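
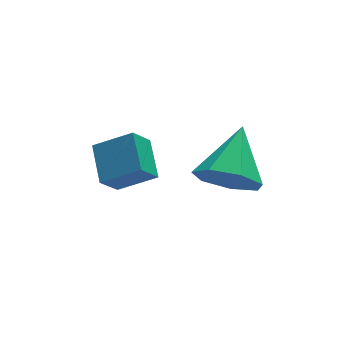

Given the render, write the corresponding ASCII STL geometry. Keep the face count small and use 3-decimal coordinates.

solid 
facet normal -0.478 -0.710 -0.517
outer loop
vertex -0.183 1.295 -3.397
vertex -0.892 1.879 -3.544
vertex -0.132 1.746 -4.064
endloop
endfacet
facet normal 0.997 -0.074 0.026
outer loop
vertex -0.183 1.295 -3.397
vertex -0.132 1.746 -4.064
vertex -0.068 3.101 -2.656
endloop
endfacet
facet normal -0.478 -0.710 -0.517
outer loop
vertex -0.132 1.746 -4.064
vertex -0.892 1.879 -3.544
vertex -0.653 2.298 -4.34
endloop
endfacet
facet normal 0.745 0.463 -0.480
outer loop
vertex -0.132 1.746 -4.064
vertex -0.653 2.298 -4.34
vertex -0.068 3.101 -2.656
endloop
endfacet
facet normal -0.478 -0.710 -0.517
outer loop
vertex -0.653 2.298 -4.34
vertex -0.892 1.879 -3.544
vertex -1.353 2.534 -4.017
endloop
endfacet
facet normal 0.089 0.887 -0.454
outer loop
vertex -0.653 2.298 -4.34
vertex -1.353 2.534 -4.017
vertex -0.068 3.101 -2.656
endloop
endfacet
facet normal -0.479 -0.710 -0.517
outer loop
vertex -1.353 2.534 -4.017
vertex -0.892 1.879 -3.544
vertex -1.706 2.278 -3.338
endloop
endfacet
facet normal -0.475 0.876 0.083
outer loop
vertex -1.353 2.534 -4.017
vertex -1.706 2.278 -3.338
vertex -0.068 3.101 -2.656
endloop
endfacet
facet normal -0.479 -0.710 -0.516
outer loop
vertex -1.706 2.278 -3.338
vertex -0.892 1.879 -3.544
vertex -1.445 1.721 -2.814
endloop
endfacet
facet normal -0.525 0.440 0.729
outer loop
vertex -1.706 2.278 -3.338
vertex -1.445 1.721 -2.814
vertex -0.068 3.101 -2.656
endloop
endfacet
facet normal -0.479 -0.710 -0.516
outer loop
vertex -1.445 1.721 -2.814
vertex -0.892 1.879 -3.544
vertex -0.768 1.284 -2.841
endloop
endfacet
facet normal -0.021 -0.093 0.995
outer loop
vertex -1.445 1.721 -2.814
vertex -0.768 1.284 -2.841
vertex -0.068 3.101 -2.656
endloop
endfacet
facet normal -0.478 -0.710 -0.517
outer loop
vertex -0.768 1.284 -2.841
vertex -0.892 1.879 -3.544
vertex -0.183 1.295 -3.397
endloop
endfacet
facet normal 0.655 -0.322 0.683
outer loop
vertex -0.768 1.284 -2.841
vertex -0.183 1.295 -3.397
vertex -0.068 3.101 -2.656
endloop
endfacet
facet normal -0.580 -0.296 0.759
outer loop
vertex -3.271 1.397 -2.005
vertex -3.151 2.447 -1.503
vertex -4.2 1.772 -2.569
endloop
endfacet
facet normal -0.102 -0.898 -0.429
outer loop
vertex -3.689 2.033 -3.237
vertex -3.271 1.397 -2.005
vertex -4.2 1.772 -2.569
endloop
endfacet
facet normal -0.581 -0.296 0.759
outer loop
vertex -4.2 1.772 -2.569
vertex -3.151 2.447 -1.503
vertex -4.08 2.822 -2.068
endloop
endfacet
facet normal -0.808 0.326 -0.491
outer loop
vertex -4.08 2.822 -2.068
vertex -3.689 2.033 -3.237
vertex -4.2 1.772 -2.569
endloop
endfacet
facet normal 0.808 -0.327 0.490
outer loop
vertex -3.271 1.397 -2.005
vertex -2.64 2.708 -2.171
vertex -3.151 2.447 -1.503
endloop
endfacet
facet normal -0.101 -0.898 -0.429
outer loop
vertex -2.76 1.658 -2.672
vertex -3.271 1.397 -2.005
vertex -3.689 2.033 -3.237
endloop
endfacet
facet normal 0.808 -0.327 0.491
outer loop
vertex -2.76 1.658 -2.672
vertex -2.64 2.708 -2.171
vertex -3.271 1.397 -2.005
endloop
endfacet
facet normal 0.102 0.898 0.429
outer loop
vertex -3.151 2.447 -1.503
vertex -2.64 2.708 -2.171
vertex -4.08 2.822 -2.068
endloop
endfacet
facet normal -0.808 0.327 -0.491
outer loop
vertex -3.569 3.083 -2.735
vertex -3.689 2.033 -3.237
vertex -4.08 2.822 -2.068
endloop
endfacet
facet normal 0.102 0.897 0.429
outer loop
vertex -4.08 2.822 -2.068
vertex -2.64 2.708 -2.171
vertex -3.569 3.083 -2.735
endloop
endfacet
facet normal 0.581 0.296 -0.758
outer loop
vertex -3.569 3.083 -2.735
vertex -2.76 1.658 -2.672
vertex -3.689 2.033 -3.237
endloop
endfacet
facet normal 0.580 0.296 -0.759
outer loop
vertex -2.64 2.708 -2.171
vertex -2.76 1.658 -2.672
vertex -3.569 3.083 -2.735
endloop
endfacet

endsolid


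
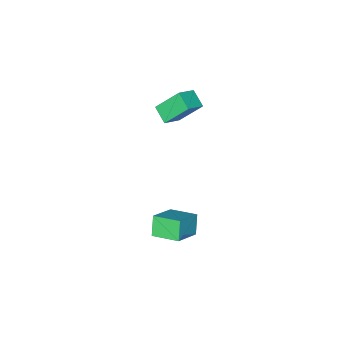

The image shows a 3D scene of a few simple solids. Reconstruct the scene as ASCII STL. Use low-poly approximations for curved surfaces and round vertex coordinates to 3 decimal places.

solid 
facet normal -0.437 0.496 0.750
outer loop
vertex -3.171 -1.977 4.577
vertex -2.975 -1.008 4.05
vertex -4.274 -2.069 3.996
endloop
endfacet
facet normal -0.175 -0.865 0.470
outer loop
vertex -3.445 -3.012 2.57
vertex -3.171 -1.977 4.577
vertex -4.274 -2.069 3.996
endloop
endfacet
facet normal -0.436 0.496 0.751
outer loop
vertex -4.274 -2.069 3.996
vertex -2.975 -1.008 4.05
vertex -4.078 -1.1 3.47
endloop
endfacet
facet normal -0.883 -0.074 -0.464
outer loop
vertex -4.078 -1.1 3.47
vertex -3.445 -3.012 2.57
vertex -4.274 -2.069 3.996
endloop
endfacet
facet normal 0.883 0.074 0.464
outer loop
vertex -3.171 -1.977 4.577
vertex -2.146 -1.951 2.624
vertex -2.975 -1.008 4.05
endloop
endfacet
facet normal -0.175 -0.865 0.470
outer loop
vertex -2.342 -2.92 3.15
vertex -3.171 -1.977 4.577
vertex -3.445 -3.012 2.57
endloop
endfacet
facet normal 0.883 0.073 0.464
outer loop
vertex -2.342 -2.92 3.15
vertex -2.146 -1.951 2.624
vertex -3.171 -1.977 4.577
endloop
endfacet
facet normal 0.175 0.865 -0.470
outer loop
vertex -2.975 -1.008 4.05
vertex -2.146 -1.951 2.624
vertex -4.078 -1.1 3.47
endloop
endfacet
facet normal -0.883 -0.074 -0.464
outer loop
vertex -3.249 -2.043 2.043
vertex -3.445 -3.012 2.57
vertex -4.078 -1.1 3.47
endloop
endfacet
facet normal 0.175 0.865 -0.470
outer loop
vertex -4.078 -1.1 3.47
vertex -2.146 -1.951 2.624
vertex -3.249 -2.043 2.043
endloop
endfacet
facet normal 0.436 -0.496 -0.751
outer loop
vertex -3.249 -2.043 2.043
vertex -2.342 -2.92 3.15
vertex -3.445 -3.012 2.57
endloop
endfacet
facet normal 0.437 -0.496 -0.751
outer loop
vertex -2.146 -1.951 2.624
vertex -2.342 -2.92 3.15
vertex -3.249 -2.043 2.043
endloop
endfacet
facet normal -0.403 -0.375 0.835
outer loop
vertex 0.378 0.05 -2.282
vertex -0.202 1.524 -1.899
vertex -1.141 -0.314 -3.178
endloop
endfacet
facet normal 0.356 -0.904 -0.236
outer loop
vertex -0.638 0.156 -4.221
vertex 0.378 0.05 -2.282
vertex -1.141 -0.314 -3.178
endloop
endfacet
facet normal -0.402 -0.376 0.835
outer loop
vertex -1.141 -0.314 -3.178
vertex -0.202 1.524 -1.899
vertex -1.721 1.16 -2.794
endloop
endfacet
facet normal -0.843 -0.202 -0.498
outer loop
vertex -1.721 1.16 -2.794
vertex -0.638 0.156 -4.221
vertex -1.141 -0.314 -3.178
endloop
endfacet
facet normal 0.843 0.202 0.498
outer loop
vertex 0.378 0.05 -2.282
vertex 0.301 1.994 -2.942
vertex -0.202 1.524 -1.899
endloop
endfacet
facet normal 0.356 -0.904 -0.236
outer loop
vertex 0.881 0.52 -3.326
vertex 0.378 0.05 -2.282
vertex -0.638 0.156 -4.221
endloop
endfacet
facet normal 0.844 0.202 0.497
outer loop
vertex 0.881 0.52 -3.326
vertex 0.301 1.994 -2.942
vertex 0.378 0.05 -2.282
endloop
endfacet
facet normal -0.356 0.904 0.236
outer loop
vertex -0.202 1.524 -1.899
vertex 0.301 1.994 -2.942
vertex -1.721 1.16 -2.794
endloop
endfacet
facet normal -0.843 -0.203 -0.498
outer loop
vertex -1.218 1.63 -3.838
vertex -0.638 0.156 -4.221
vertex -1.721 1.16 -2.794
endloop
endfacet
facet normal -0.356 0.904 0.236
outer loop
vertex -1.721 1.16 -2.794
vertex 0.301 1.994 -2.942
vertex -1.218 1.63 -3.838
endloop
endfacet
facet normal 0.402 0.375 -0.835
outer loop
vertex -1.218 1.63 -3.838
vertex 0.881 0.52 -3.326
vertex -0.638 0.156 -4.221
endloop
endfacet
facet normal 0.402 0.376 -0.835
outer loop
vertex 0.301 1.994 -2.942
vertex 0.881 0.52 -3.326
vertex -1.218 1.63 -3.838
endloop
endfacet

endsolid


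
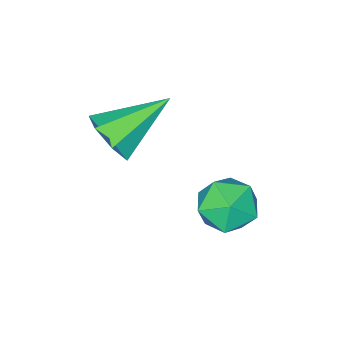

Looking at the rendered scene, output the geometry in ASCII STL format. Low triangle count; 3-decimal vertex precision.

solid 
facet normal -0.568 0.678 -0.467
outer loop
vertex 1.143 1.739 -3.047
vertex 0.483 1.558 -2.506
vertex 1.058 2.182 -2.3
endloop
endfacet
facet normal 0.119 0.860 -0.496
outer loop
vertex 1.143 1.739 -3.047
vertex 1.058 2.182 -2.3
vertex 1.847 1.92 -2.564
endloop
endfacet
facet normal 0.475 0.330 -0.816
outer loop
vertex 1.143 1.739 -3.047
vertex 1.847 1.92 -2.564
vertex 1.761 1.134 -2.932
endloop
endfacet
facet normal 0.006 -0.181 -0.984
outer loop
vertex 1.143 1.739 -3.047
vertex 1.761 1.134 -2.932
vertex 0.918 0.91 -2.896
endloop
endfacet
facet normal -0.639 0.033 -0.768
outer loop
vertex 1.143 1.739 -3.047
vertex 0.918 0.91 -2.896
vertex 0.483 1.558 -2.506
endloop
endfacet
facet normal 0.362 0.916 0.173
outer loop
vertex 1.847 1.92 -2.564
vertex 1.058 2.182 -2.3
vertex 1.622 1.85 -1.724
endloop
endfacet
facet normal -0.752 0.621 0.221
outer loop
vertex 1.058 2.182 -2.3
vertex 0.483 1.558 -2.506
vertex 0.779 1.626 -1.688
endloop
endfacet
facet normal -0.867 -0.421 -0.267
outer loop
vertex 0.483 1.558 -2.506
vertex 0.918 0.91 -2.896
vertex 0.693 0.84 -2.056
endloop
endfacet
facet normal 0.178 -0.767 -0.616
outer loop
vertex 0.918 0.91 -2.896
vertex 1.761 1.134 -2.932
vertex 1.482 0.578 -2.32
endloop
endfacet
facet normal 0.937 0.059 -0.344
outer loop
vertex 1.761 1.134 -2.932
vertex 1.847 1.92 -2.564
vertex 2.057 1.202 -2.114
endloop
endfacet
facet normal -0.006 0.181 0.984
outer loop
vertex 1.397 1.021 -1.573
vertex 1.622 1.85 -1.724
vertex 0.779 1.626 -1.688
endloop
endfacet
facet normal -0.475 -0.330 0.816
outer loop
vertex 1.397 1.021 -1.573
vertex 0.779 1.626 -1.688
vertex 0.693 0.84 -2.056
endloop
endfacet
facet normal -0.119 -0.860 0.496
outer loop
vertex 1.397 1.021 -1.573
vertex 0.693 0.84 -2.056
vertex 1.482 0.578 -2.32
endloop
endfacet
facet normal 0.568 -0.678 0.467
outer loop
vertex 1.397 1.021 -1.573
vertex 1.482 0.578 -2.32
vertex 2.057 1.202 -2.114
endloop
endfacet
facet normal 0.639 -0.033 0.768
outer loop
vertex 1.397 1.021 -1.573
vertex 2.057 1.202 -2.114
vertex 1.622 1.85 -1.724
endloop
endfacet
facet normal -0.178 0.767 0.616
outer loop
vertex 0.779 1.626 -1.688
vertex 1.622 1.85 -1.724
vertex 1.058 2.182 -2.3
endloop
endfacet
facet normal -0.937 -0.059 0.344
outer loop
vertex 0.693 0.84 -2.056
vertex 0.779 1.626 -1.688
vertex 0.483 1.558 -2.506
endloop
endfacet
facet normal -0.362 -0.916 -0.173
outer loop
vertex 1.482 0.578 -2.32
vertex 0.693 0.84 -2.056
vertex 0.918 0.91 -2.896
endloop
endfacet
facet normal 0.752 -0.621 -0.221
outer loop
vertex 2.057 1.202 -2.114
vertex 1.482 0.578 -2.32
vertex 1.761 1.134 -2.932
endloop
endfacet
facet normal 0.867 0.421 0.267
outer loop
vertex 1.622 1.85 -1.724
vertex 2.057 1.202 -2.114
vertex 1.847 1.92 -2.564
endloop
endfacet
facet normal 0.818 -0.255 -0.516
outer loop
vertex 3.501 -0.147 0.304
vertex 3.106 -0.729 -0.034
vertex 3.185 0.009 -0.274
endloop
endfacet
facet normal 0.016 0.967 0.253
outer loop
vertex 3.501 -0.147 0.304
vertex 3.185 0.009 -0.274
vertex 1.634 -0.271 0.894
endloop
endfacet
facet normal 0.818 -0.255 -0.516
outer loop
vertex 3.185 0.009 -0.274
vertex 3.106 -0.729 -0.034
vertex 2.81 -0.39 -0.671
endloop
endfacet
facet normal -0.442 0.806 -0.393
outer loop
vertex 3.185 0.009 -0.274
vertex 2.81 -0.39 -0.671
vertex 1.634 -0.271 0.894
endloop
endfacet
facet normal 0.818 -0.255 -0.516
outer loop
vertex 2.81 -0.39 -0.671
vertex 3.106 -0.729 -0.034
vertex 2.658 -1.044 -0.589
endloop
endfacet
facet normal -0.791 0.108 -0.602
outer loop
vertex 2.81 -0.39 -0.671
vertex 2.658 -1.044 -0.589
vertex 1.634 -0.271 0.894
endloop
endfacet
facet normal 0.818 -0.254 -0.516
outer loop
vertex 2.658 -1.044 -0.589
vertex 3.106 -0.729 -0.034
vertex 2.844 -1.461 -0.089
endloop
endfacet
facet normal -0.768 -0.602 -0.217
outer loop
vertex 2.658 -1.044 -0.589
vertex 2.844 -1.461 -0.089
vertex 1.634 -0.271 0.894
endloop
endfacet
facet normal 0.818 -0.254 -0.516
outer loop
vertex 2.844 -1.461 -0.089
vertex 3.106 -0.729 -0.034
vertex 3.227 -1.327 0.452
endloop
endfacet
facet normal -0.392 -0.789 0.473
outer loop
vertex 2.844 -1.461 -0.089
vertex 3.227 -1.327 0.452
vertex 1.634 -0.271 0.894
endloop
endfacet
facet normal 0.818 -0.254 -0.516
outer loop
vertex 3.227 -1.327 0.452
vertex 3.106 -0.729 -0.034
vertex 3.519 -0.742 0.627
endloop
endfacet
facet normal 0.056 -0.312 0.948
outer loop
vertex 3.227 -1.327 0.452
vertex 3.519 -0.742 0.627
vertex 1.634 -0.271 0.894
endloop
endfacet
facet normal 0.818 -0.255 -0.516
outer loop
vertex 3.519 -0.742 0.627
vertex 3.106 -0.729 -0.034
vertex 3.501 -0.147 0.304
endloop
endfacet
facet normal 0.238 0.469 0.851
outer loop
vertex 3.519 -0.742 0.627
vertex 3.501 -0.147 0.304
vertex 1.634 -0.271 0.894
endloop
endfacet

endsolid


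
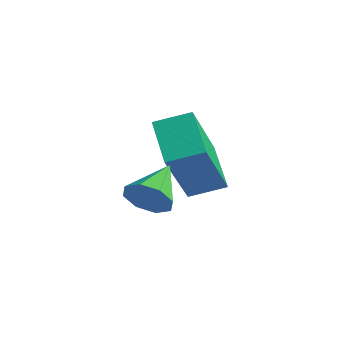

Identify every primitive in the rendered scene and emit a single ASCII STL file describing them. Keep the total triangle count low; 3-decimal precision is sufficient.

solid 
facet normal -0.795 0.280 0.539
outer loop
vertex 2.011 -2.699 -2.92
vertex 2.439 -2.004 -2.65
vertex 1.324 -1.672 -4.468
endloop
endfacet
facet normal -0.498 -0.808 -0.315
outer loop
vertex 2.301 -2.016 -5.13
vertex 2.011 -2.699 -2.92
vertex 1.324 -1.672 -4.468
endloop
endfacet
facet normal -0.795 0.280 0.539
outer loop
vertex 1.324 -1.672 -4.468
vertex 2.439 -2.004 -2.65
vertex 1.752 -0.977 -4.197
endloop
endfacet
facet normal -0.347 0.518 -0.782
outer loop
vertex 1.752 -0.977 -4.197
vertex 2.301 -2.016 -5.13
vertex 1.324 -1.672 -4.468
endloop
endfacet
facet normal 0.347 -0.518 0.782
outer loop
vertex 2.011 -2.699 -2.92
vertex 3.416 -2.348 -3.312
vertex 2.439 -2.004 -2.65
endloop
endfacet
facet normal -0.498 -0.808 -0.315
outer loop
vertex 2.988 -3.043 -3.583
vertex 2.011 -2.699 -2.92
vertex 2.301 -2.016 -5.13
endloop
endfacet
facet normal 0.348 -0.519 0.781
outer loop
vertex 2.988 -3.043 -3.583
vertex 3.416 -2.348 -3.312
vertex 2.011 -2.699 -2.92
endloop
endfacet
facet normal 0.498 0.808 0.315
outer loop
vertex 2.439 -2.004 -2.65
vertex 3.416 -2.348 -3.312
vertex 1.752 -0.977 -4.197
endloop
endfacet
facet normal -0.348 0.518 -0.781
outer loop
vertex 2.729 -1.321 -4.86
vertex 2.301 -2.016 -5.13
vertex 1.752 -0.977 -4.197
endloop
endfacet
facet normal 0.498 0.808 0.315
outer loop
vertex 1.752 -0.977 -4.197
vertex 3.416 -2.348 -3.312
vertex 2.729 -1.321 -4.86
endloop
endfacet
facet normal 0.795 -0.280 -0.539
outer loop
vertex 2.729 -1.321 -4.86
vertex 2.988 -3.043 -3.583
vertex 2.301 -2.016 -5.13
endloop
endfacet
facet normal 0.795 -0.280 -0.538
outer loop
vertex 3.416 -2.348 -3.312
vertex 2.988 -3.043 -3.583
vertex 2.729 -1.321 -4.86
endloop
endfacet
facet normal 0.467 -0.773 -0.430
outer loop
vertex 4.089 -3.633 -4.294
vertex 3.807 -3.975 -3.986
vertex 3.734 -3.749 -4.471
endloop
endfacet
facet normal -0.001 0.837 -0.547
outer loop
vertex 4.089 -3.633 -4.294
vertex 3.734 -3.749 -4.471
vertex 3.293 -3.125 -3.514
endloop
endfacet
facet normal 0.467 -0.773 -0.430
outer loop
vertex 3.734 -3.749 -4.471
vertex 3.807 -3.975 -3.986
vertex 3.422 -3.997 -4.364
endloop
endfacet
facet normal -0.610 0.505 -0.610
outer loop
vertex 3.734 -3.749 -4.471
vertex 3.422 -3.997 -4.364
vertex 3.293 -3.125 -3.514
endloop
endfacet
facet normal 0.467 -0.772 -0.431
outer loop
vertex 3.422 -3.997 -4.364
vertex 3.807 -3.975 -3.986
vertex 3.334 -4.233 -4.036
endloop
endfacet
facet normal -0.975 0.065 -0.215
outer loop
vertex 3.422 -3.997 -4.364
vertex 3.334 -4.233 -4.036
vertex 3.293 -3.125 -3.514
endloop
endfacet
facet normal 0.467 -0.773 -0.429
outer loop
vertex 3.334 -4.233 -4.036
vertex 3.807 -3.975 -3.986
vertex 3.524 -4.317 -3.678
endloop
endfacet
facet normal -0.881 -0.228 0.414
outer loop
vertex 3.334 -4.233 -4.036
vertex 3.524 -4.317 -3.678
vertex 3.293 -3.125 -3.514
endloop
endfacet
facet normal 0.467 -0.773 -0.430
outer loop
vertex 3.524 -4.317 -3.678
vertex 3.807 -3.975 -3.986
vertex 3.879 -4.201 -3.501
endloop
endfacet
facet normal -0.385 -0.199 0.901
outer loop
vertex 3.524 -4.317 -3.678
vertex 3.879 -4.201 -3.501
vertex 3.293 -3.125 -3.514
endloop
endfacet
facet normal 0.466 -0.773 -0.430
outer loop
vertex 3.879 -4.201 -3.501
vertex 3.807 -3.975 -3.986
vertex 4.192 -3.953 -3.608
endloop
endfacet
facet normal 0.224 0.134 0.965
outer loop
vertex 3.879 -4.201 -3.501
vertex 4.192 -3.953 -3.608
vertex 3.293 -3.125 -3.514
endloop
endfacet
facet normal 0.466 -0.774 -0.429
outer loop
vertex 4.192 -3.953 -3.608
vertex 3.807 -3.975 -3.986
vertex 4.279 -3.718 -3.937
endloop
endfacet
facet normal 0.589 0.576 0.567
outer loop
vertex 4.192 -3.953 -3.608
vertex 4.279 -3.718 -3.937
vertex 3.293 -3.125 -3.514
endloop
endfacet
facet normal 0.466 -0.773 -0.432
outer loop
vertex 4.279 -3.718 -3.937
vertex 3.807 -3.975 -3.986
vertex 4.089 -3.633 -4.294
endloop
endfacet
facet normal 0.496 0.866 -0.058
outer loop
vertex 4.279 -3.718 -3.937
vertex 4.089 -3.633 -4.294
vertex 3.293 -3.125 -3.514
endloop
endfacet

endsolid


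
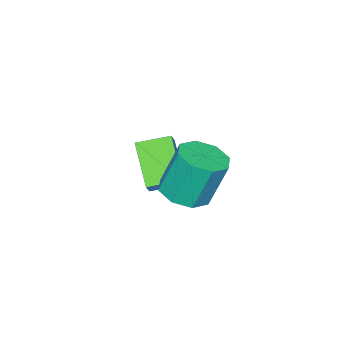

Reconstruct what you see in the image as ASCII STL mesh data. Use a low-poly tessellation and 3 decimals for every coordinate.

solid 
facet normal 0.204 -0.264 -0.943
outer loop
vertex 2.394 3.131 1.856
vertex 1.853 2.38 1.949
vertex 1.718 3.259 1.674
endloop
endfacet
facet normal 0.237 0.948 -0.214
outer loop
vertex 2.394 3.131 1.856
vertex 1.718 3.259 1.674
vertex 2.008 3.63 3.638
endloop
endfacet
facet normal 0.237 0.948 -0.214
outer loop
vertex 2.008 3.63 3.638
vertex 1.718 3.259 1.674
vertex 1.332 3.758 3.456
endloop
endfacet
facet normal -0.204 0.264 0.943
outer loop
vertex 2.008 3.63 3.638
vertex 1.332 3.758 3.456
vertex 1.467 2.88 3.731
endloop
endfacet
facet normal 0.204 -0.264 -0.943
outer loop
vertex 1.718 3.259 1.674
vertex 1.853 2.38 1.949
vertex 1.121 2.872 1.653
endloop
endfacet
facet normal -0.505 0.797 -0.332
outer loop
vertex 1.718 3.259 1.674
vertex 1.121 2.872 1.653
vertex 1.332 3.758 3.456
endloop
endfacet
facet normal -0.504 0.797 -0.333
outer loop
vertex 1.332 3.758 3.456
vertex 1.121 2.872 1.653
vertex 0.735 3.371 3.434
endloop
endfacet
facet normal -0.206 0.264 0.942
outer loop
vertex 1.332 3.758 3.456
vertex 0.735 3.371 3.434
vertex 1.467 2.88 3.731
endloop
endfacet
facet normal 0.204 -0.263 -0.943
outer loop
vertex 1.121 2.872 1.653
vertex 1.853 2.38 1.949
vertex 0.953 2.197 1.805
endloop
endfacet
facet normal -0.950 0.179 -0.256
outer loop
vertex 1.121 2.872 1.653
vertex 0.953 2.197 1.805
vertex 0.735 3.371 3.434
endloop
endfacet
facet normal -0.950 0.180 -0.257
outer loop
vertex 0.735 3.371 3.434
vertex 0.953 2.197 1.805
vertex 0.566 2.696 3.587
endloop
endfacet
facet normal -0.205 0.265 0.942
outer loop
vertex 0.735 3.371 3.434
vertex 0.566 2.696 3.587
vertex 1.467 2.88 3.731
endloop
endfacet
facet normal 0.205 -0.264 -0.942
outer loop
vertex 0.953 2.197 1.805
vertex 1.853 2.38 1.949
vertex 1.312 1.63 2.042
endloop
endfacet
facet normal -0.839 -0.544 -0.030
outer loop
vertex 0.953 2.197 1.805
vertex 1.312 1.63 2.042
vertex 0.566 2.696 3.587
endloop
endfacet
facet normal -0.838 -0.544 -0.029
outer loop
vertex 0.566 2.696 3.587
vertex 1.312 1.63 2.042
vertex 0.926 2.129 3.824
endloop
endfacet
facet normal -0.205 0.264 0.943
outer loop
vertex 0.566 2.696 3.587
vertex 0.926 2.129 3.824
vertex 1.467 2.88 3.731
endloop
endfacet
facet normal 0.204 -0.264 -0.943
outer loop
vertex 1.312 1.63 2.042
vertex 1.853 2.38 1.949
vertex 1.988 1.502 2.224
endloop
endfacet
facet normal -0.237 -0.948 0.214
outer loop
vertex 1.312 1.63 2.042
vertex 1.988 1.502 2.224
vertex 0.926 2.129 3.824
endloop
endfacet
facet normal -0.237 -0.948 0.214
outer loop
vertex 0.926 2.129 3.824
vertex 1.988 1.502 2.224
vertex 1.602 2.001 4.006
endloop
endfacet
facet normal -0.204 0.264 0.943
outer loop
vertex 0.926 2.129 3.824
vertex 1.602 2.001 4.006
vertex 1.467 2.88 3.731
endloop
endfacet
facet normal 0.206 -0.264 -0.942
outer loop
vertex 1.988 1.502 2.224
vertex 1.853 2.38 1.949
vertex 2.585 1.889 2.246
endloop
endfacet
facet normal 0.504 -0.797 0.332
outer loop
vertex 1.988 1.502 2.224
vertex 2.585 1.889 2.246
vertex 1.602 2.001 4.006
endloop
endfacet
facet normal 0.505 -0.797 0.333
outer loop
vertex 1.602 2.001 4.006
vertex 2.585 1.889 2.246
vertex 2.199 2.388 4.027
endloop
endfacet
facet normal -0.204 0.264 0.943
outer loop
vertex 1.602 2.001 4.006
vertex 2.199 2.388 4.027
vertex 1.467 2.88 3.731
endloop
endfacet
facet normal 0.205 -0.265 -0.942
outer loop
vertex 2.585 1.889 2.246
vertex 1.853 2.38 1.949
vertex 2.754 2.564 2.093
endloop
endfacet
facet normal 0.950 -0.180 0.256
outer loop
vertex 2.585 1.889 2.246
vertex 2.754 2.564 2.093
vertex 2.199 2.388 4.027
endloop
endfacet
facet normal 0.950 -0.179 0.256
outer loop
vertex 2.199 2.388 4.027
vertex 2.754 2.564 2.093
vertex 2.367 3.063 3.875
endloop
endfacet
facet normal -0.204 0.263 0.943
outer loop
vertex 2.199 2.388 4.027
vertex 2.367 3.063 3.875
vertex 1.467 2.88 3.731
endloop
endfacet
facet normal 0.205 -0.264 -0.943
outer loop
vertex 2.754 2.564 2.093
vertex 1.853 2.38 1.949
vertex 2.394 3.131 1.856
endloop
endfacet
facet normal 0.838 0.545 0.030
outer loop
vertex 2.754 2.564 2.093
vertex 2.394 3.131 1.856
vertex 2.367 3.063 3.875
endloop
endfacet
facet normal 0.839 0.543 0.030
outer loop
vertex 2.367 3.063 3.875
vertex 2.394 3.131 1.856
vertex 2.008 3.63 3.638
endloop
endfacet
facet normal -0.205 0.264 0.942
outer loop
vertex 2.367 3.063 3.875
vertex 2.008 3.63 3.638
vertex 1.467 2.88 3.731
endloop
endfacet
facet normal -0.589 -0.299 -0.751
outer loop
vertex -0.998 -1.87 0.523
vertex -1.859 -0.93 0.824
vertex -0.073 -0.63 -0.697
endloop
endfacet
facet normal 0.658 -0.717 -0.230
outer loop
vertex 0.439 -0.37 -0.044
vertex -0.998 -1.87 0.523
vertex -0.073 -0.63 -0.697
endloop
endfacet
facet normal -0.589 -0.300 -0.751
outer loop
vertex -0.073 -0.63 -0.697
vertex -1.859 -0.93 0.824
vertex -0.935 0.31 -0.396
endloop
endfacet
facet normal 0.470 0.629 -0.619
outer loop
vertex -0.935 0.31 -0.396
vertex 0.439 -0.37 -0.044
vertex -0.073 -0.63 -0.697
endloop
endfacet
facet normal -0.470 -0.629 0.619
outer loop
vertex -0.998 -1.87 0.523
vertex -1.347 -0.67 1.477
vertex -1.859 -0.93 0.824
endloop
endfacet
facet normal 0.657 -0.717 -0.231
outer loop
vertex -0.485 -1.61 1.176
vertex -0.998 -1.87 0.523
vertex 0.439 -0.37 -0.044
endloop
endfacet
facet normal -0.470 -0.629 0.619
outer loop
vertex -0.485 -1.61 1.176
vertex -1.347 -0.67 1.477
vertex -0.998 -1.87 0.523
endloop
endfacet
facet normal -0.658 0.717 0.230
outer loop
vertex -1.859 -0.93 0.824
vertex -1.347 -0.67 1.477
vertex -0.935 0.31 -0.396
endloop
endfacet
facet normal 0.470 0.629 -0.620
outer loop
vertex -0.422 0.57 0.257
vertex 0.439 -0.37 -0.044
vertex -0.935 0.31 -0.396
endloop
endfacet
facet normal -0.657 0.717 0.231
outer loop
vertex -0.935 0.31 -0.396
vertex -1.347 -0.67 1.477
vertex -0.422 0.57 0.257
endloop
endfacet
facet normal 0.589 0.299 0.750
outer loop
vertex -0.422 0.57 0.257
vertex -0.485 -1.61 1.176
vertex 0.439 -0.37 -0.044
endloop
endfacet
facet normal 0.589 0.299 0.751
outer loop
vertex -1.347 -0.67 1.477
vertex -0.485 -1.61 1.176
vertex -0.422 0.57 0.257
endloop
endfacet

endsolid


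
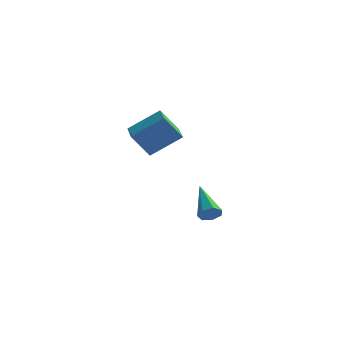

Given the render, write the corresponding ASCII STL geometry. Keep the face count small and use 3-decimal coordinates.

solid 
facet normal 0.374 -0.784 -0.495
outer loop
vertex 2.688 1.843 -3.242
vertex 2.495 2.089 -3.778
vertex 3.039 2.167 -3.49
endloop
endfacet
facet normal 0.546 0.049 0.837
outer loop
vertex 2.688 1.843 -3.242
vertex 3.039 2.167 -3.49
vertex 1.685 3.791 -2.702
endloop
endfacet
facet normal 0.374 -0.784 -0.495
outer loop
vertex 3.039 2.167 -3.49
vertex 2.495 2.089 -3.778
vertex 2.981 2.432 -3.954
endloop
endfacet
facet normal 0.799 0.560 0.220
outer loop
vertex 3.039 2.167 -3.49
vertex 2.981 2.432 -3.954
vertex 1.685 3.791 -2.702
endloop
endfacet
facet normal 0.374 -0.784 -0.496
outer loop
vertex 2.981 2.432 -3.954
vertex 2.495 2.089 -3.778
vertex 2.557 2.439 -4.285
endloop
endfacet
facet normal 0.380 0.796 -0.470
outer loop
vertex 2.981 2.432 -3.954
vertex 2.557 2.439 -4.285
vertex 1.685 3.791 -2.702
endloop
endfacet
facet normal 0.373 -0.784 -0.496
outer loop
vertex 2.557 2.439 -4.285
vertex 2.495 2.089 -3.778
vertex 2.087 2.183 -4.234
endloop
endfacet
facet normal -0.394 0.581 -0.713
outer loop
vertex 2.557 2.439 -4.285
vertex 2.087 2.183 -4.234
vertex 1.685 3.791 -2.702
endloop
endfacet
facet normal 0.373 -0.784 -0.495
outer loop
vertex 2.087 2.183 -4.234
vertex 2.495 2.089 -3.778
vertex 1.924 1.856 -3.839
endloop
endfacet
facet normal -0.942 0.075 -0.326
outer loop
vertex 2.087 2.183 -4.234
vertex 1.924 1.856 -3.839
vertex 1.685 3.791 -2.702
endloop
endfacet
facet normal 0.373 -0.785 -0.495
outer loop
vertex 1.924 1.856 -3.839
vertex 2.495 2.089 -3.778
vertex 2.192 1.705 -3.398
endloop
endfacet
facet normal -0.851 -0.340 0.400
outer loop
vertex 1.924 1.856 -3.839
vertex 2.192 1.705 -3.398
vertex 1.685 3.791 -2.702
endloop
endfacet
facet normal 0.374 -0.785 -0.495
outer loop
vertex 2.192 1.705 -3.398
vertex 2.495 2.089 -3.778
vertex 2.688 1.843 -3.242
endloop
endfacet
facet normal -0.190 -0.352 0.916
outer loop
vertex 2.192 1.705 -3.398
vertex 2.688 1.843 -3.242
vertex 1.685 3.791 -2.702
endloop
endfacet
facet normal -0.555 -0.158 0.816
outer loop
vertex 0.923 -0.993 3.433
vertex 0.466 0.382 3.388
vertex -0.477 -1.493 2.384
endloop
endfacet
facet normal 0.316 -0.948 0.031
outer loop
vertex 0.334 -1.262 1.192
vertex 0.923 -0.993 3.433
vertex -0.477 -1.493 2.384
endloop
endfacet
facet normal -0.556 -0.157 0.816
outer loop
vertex -0.477 -1.493 2.384
vertex 0.466 0.382 3.388
vertex -0.934 -0.118 2.338
endloop
endfacet
facet normal -0.769 -0.275 -0.577
outer loop
vertex -0.934 -0.118 2.338
vertex 0.334 -1.262 1.192
vertex -0.477 -1.493 2.384
endloop
endfacet
facet normal 0.769 0.275 0.577
outer loop
vertex 0.923 -0.993 3.433
vertex 1.277 0.613 2.196
vertex 0.466 0.382 3.388
endloop
endfacet
facet normal 0.316 -0.948 0.031
outer loop
vertex 1.734 -0.762 2.242
vertex 0.923 -0.993 3.433
vertex 0.334 -1.262 1.192
endloop
endfacet
facet normal 0.769 0.275 0.577
outer loop
vertex 1.734 -0.762 2.242
vertex 1.277 0.613 2.196
vertex 0.923 -0.993 3.433
endloop
endfacet
facet normal -0.316 0.948 -0.031
outer loop
vertex 0.466 0.382 3.388
vertex 1.277 0.613 2.196
vertex -0.934 -0.118 2.338
endloop
endfacet
facet normal -0.769 -0.275 -0.577
outer loop
vertex -0.123 0.113 1.147
vertex 0.334 -1.262 1.192
vertex -0.934 -0.118 2.338
endloop
endfacet
facet normal -0.316 0.948 -0.031
outer loop
vertex -0.934 -0.118 2.338
vertex 1.277 0.613 2.196
vertex -0.123 0.113 1.147
endloop
endfacet
facet normal 0.556 0.158 -0.816
outer loop
vertex -0.123 0.113 1.147
vertex 1.734 -0.762 2.242
vertex 0.334 -1.262 1.192
endloop
endfacet
facet normal 0.556 0.157 -0.816
outer loop
vertex 1.277 0.613 2.196
vertex 1.734 -0.762 2.242
vertex -0.123 0.113 1.147
endloop
endfacet

endsolid


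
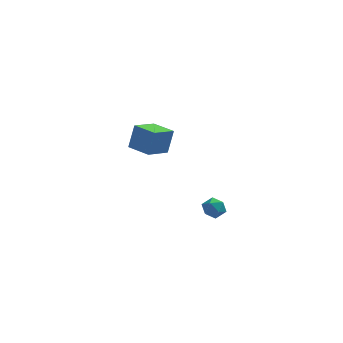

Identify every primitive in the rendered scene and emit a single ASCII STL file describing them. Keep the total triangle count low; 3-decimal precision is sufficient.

solid 
facet normal -0.618 -0.726 0.301
outer loop
vertex -2.657 2.902 1.298
vertex -3.893 3.964 1.32
vertex -3.009 2.526 -0.332
endloop
endfacet
facet normal 0.758 -0.652 -0.013
outer loop
vertex -1.927 3.796 -0.86
vertex -2.657 2.902 1.298
vertex -3.009 2.526 -0.332
endloop
endfacet
facet normal -0.619 -0.726 0.301
outer loop
vertex -3.009 2.526 -0.332
vertex -3.893 3.964 1.32
vertex -4.245 3.588 -0.311
endloop
endfacet
facet normal -0.206 -0.221 -0.953
outer loop
vertex -4.245 3.588 -0.311
vertex -1.927 3.796 -0.86
vertex -3.009 2.526 -0.332
endloop
endfacet
facet normal 0.206 0.220 0.953
outer loop
vertex -2.657 2.902 1.298
vertex -2.811 5.234 0.792
vertex -3.893 3.964 1.32
endloop
endfacet
facet normal 0.758 -0.652 -0.013
outer loop
vertex -1.575 4.172 0.771
vertex -2.657 2.902 1.298
vertex -1.927 3.796 -0.86
endloop
endfacet
facet normal 0.206 0.220 0.953
outer loop
vertex -1.575 4.172 0.771
vertex -2.811 5.234 0.792
vertex -2.657 2.902 1.298
endloop
endfacet
facet normal -0.758 0.652 0.013
outer loop
vertex -3.893 3.964 1.32
vertex -2.811 5.234 0.792
vertex -4.245 3.588 -0.311
endloop
endfacet
facet normal -0.206 -0.220 -0.953
outer loop
vertex -3.163 4.858 -0.838
vertex -1.927 3.796 -0.86
vertex -4.245 3.588 -0.311
endloop
endfacet
facet normal -0.758 0.652 0.013
outer loop
vertex -4.245 3.588 -0.311
vertex -2.811 5.234 0.792
vertex -3.163 4.858 -0.838
endloop
endfacet
facet normal 0.618 0.726 -0.301
outer loop
vertex -3.163 4.858 -0.838
vertex -1.575 4.172 0.771
vertex -1.927 3.796 -0.86
endloop
endfacet
facet normal 0.619 0.726 -0.301
outer loop
vertex -2.811 5.234 0.792
vertex -1.575 4.172 0.771
vertex -3.163 4.858 -0.838
endloop
endfacet
facet normal 0.060 0.940 0.336
outer loop
vertex 0.673 -3.068 -1.005
vertex 0.845 -3.33 -0.304
vertex 1.406 -3.186 -0.807
endloop
endfacet
facet normal 0.241 0.904 -0.353
outer loop
vertex 0.673 -3.068 -1.005
vertex 1.406 -3.186 -0.807
vertex 1.158 -3.392 -1.504
endloop
endfacet
facet normal -0.312 0.629 -0.712
outer loop
vertex 0.673 -3.068 -1.005
vertex 1.158 -3.392 -1.504
vertex 0.444 -3.664 -1.431
endloop
endfacet
facet normal -0.835 0.494 -0.242
outer loop
vertex 0.673 -3.068 -1.005
vertex 0.444 -3.664 -1.431
vertex 0.251 -3.626 -0.689
endloop
endfacet
facet normal -0.604 0.686 0.405
outer loop
vertex 0.673 -3.068 -1.005
vertex 0.251 -3.626 -0.689
vertex 0.845 -3.33 -0.304
endloop
endfacet
facet normal 0.790 0.452 -0.415
outer loop
vertex 1.158 -3.392 -1.504
vertex 1.406 -3.186 -0.807
vertex 1.629 -3.854 -1.111
endloop
endfacet
facet normal 0.497 0.511 0.701
outer loop
vertex 1.406 -3.186 -0.807
vertex 0.845 -3.33 -0.304
vertex 1.436 -3.816 -0.369
endloop
endfacet
facet normal -0.576 0.102 0.811
outer loop
vertex 0.845 -3.33 -0.304
vertex 0.251 -3.626 -0.689
vertex 0.722 -4.088 -0.296
endloop
endfacet
facet normal -0.949 -0.209 -0.236
outer loop
vertex 0.251 -3.626 -0.689
vertex 0.444 -3.664 -1.431
vertex 0.474 -4.294 -0.993
endloop
endfacet
facet normal -0.104 0.006 -0.995
outer loop
vertex 0.444 -3.664 -1.431
vertex 1.158 -3.392 -1.504
vertex 1.035 -4.15 -1.496
endloop
endfacet
facet normal 0.835 -0.494 0.242
outer loop
vertex 1.207 -4.412 -0.795
vertex 1.629 -3.854 -1.111
vertex 1.436 -3.816 -0.369
endloop
endfacet
facet normal 0.312 -0.629 0.712
outer loop
vertex 1.207 -4.412 -0.795
vertex 1.436 -3.816 -0.369
vertex 0.722 -4.088 -0.296
endloop
endfacet
facet normal -0.241 -0.904 0.353
outer loop
vertex 1.207 -4.412 -0.795
vertex 0.722 -4.088 -0.296
vertex 0.474 -4.294 -0.993
endloop
endfacet
facet normal -0.060 -0.940 -0.336
outer loop
vertex 1.207 -4.412 -0.795
vertex 0.474 -4.294 -0.993
vertex 1.035 -4.15 -1.496
endloop
endfacet
facet normal 0.604 -0.686 -0.405
outer loop
vertex 1.207 -4.412 -0.795
vertex 1.035 -4.15 -1.496
vertex 1.629 -3.854 -1.111
endloop
endfacet
facet normal 0.949 0.209 0.236
outer loop
vertex 1.436 -3.816 -0.369
vertex 1.629 -3.854 -1.111
vertex 1.406 -3.186 -0.807
endloop
endfacet
facet normal 0.104 -0.006 0.995
outer loop
vertex 0.722 -4.088 -0.296
vertex 1.436 -3.816 -0.369
vertex 0.845 -3.33 -0.304
endloop
endfacet
facet normal -0.790 -0.452 0.415
outer loop
vertex 0.474 -4.294 -0.993
vertex 0.722 -4.088 -0.296
vertex 0.251 -3.626 -0.689
endloop
endfacet
facet normal -0.497 -0.511 -0.701
outer loop
vertex 1.035 -4.15 -1.496
vertex 0.474 -4.294 -0.993
vertex 0.444 -3.664 -1.431
endloop
endfacet
facet normal 0.576 -0.102 -0.811
outer loop
vertex 1.629 -3.854 -1.111
vertex 1.035 -4.15 -1.496
vertex 1.158 -3.392 -1.504
endloop
endfacet

endsolid


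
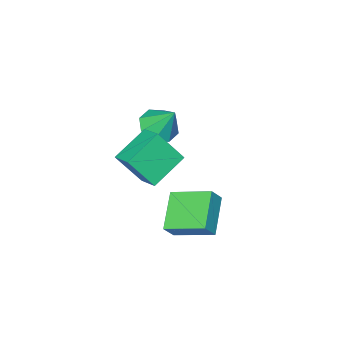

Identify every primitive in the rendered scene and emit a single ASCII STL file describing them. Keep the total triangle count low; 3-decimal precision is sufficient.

solid 
facet normal -0.587 0.023 -0.809
outer loop
vertex -1.853 1.12 -3.866
vertex -2.77 2.857 -3.151
vertex -0.451 2.265 -4.85
endloop
endfacet
facet normal 0.439 -0.831 -0.341
outer loop
vertex 0.13 2.243 -4.049
vertex -1.853 1.12 -3.866
vertex -0.451 2.265 -4.85
endloop
endfacet
facet normal -0.587 0.023 -0.809
outer loop
vertex -0.451 2.265 -4.85
vertex -2.77 2.857 -3.151
vertex -1.368 4.002 -4.136
endloop
endfacet
facet normal 0.680 0.556 -0.478
outer loop
vertex -1.368 4.002 -4.136
vertex 0.13 2.243 -4.049
vertex -0.451 2.265 -4.85
endloop
endfacet
facet normal -0.680 -0.556 0.478
outer loop
vertex -1.853 1.12 -3.866
vertex -2.189 2.835 -2.35
vertex -2.77 2.857 -3.151
endloop
endfacet
facet normal 0.439 -0.831 -0.341
outer loop
vertex -1.272 1.098 -3.064
vertex -1.853 1.12 -3.866
vertex 0.13 2.243 -4.049
endloop
endfacet
facet normal -0.680 -0.556 0.478
outer loop
vertex -1.272 1.098 -3.064
vertex -2.189 2.835 -2.35
vertex -1.853 1.12 -3.866
endloop
endfacet
facet normal -0.439 0.831 0.341
outer loop
vertex -2.77 2.857 -3.151
vertex -2.189 2.835 -2.35
vertex -1.368 4.002 -4.136
endloop
endfacet
facet normal 0.680 0.556 -0.478
outer loop
vertex -0.787 3.98 -3.334
vertex 0.13 2.243 -4.049
vertex -1.368 4.002 -4.136
endloop
endfacet
facet normal -0.439 0.831 0.341
outer loop
vertex -1.368 4.002 -4.136
vertex -2.189 2.835 -2.35
vertex -0.787 3.98 -3.334
endloop
endfacet
facet normal 0.587 -0.023 0.809
outer loop
vertex -0.787 3.98 -3.334
vertex -1.272 1.098 -3.064
vertex 0.13 2.243 -4.049
endloop
endfacet
facet normal 0.587 -0.023 0.809
outer loop
vertex -2.189 2.835 -2.35
vertex -1.272 1.098 -3.064
vertex -0.787 3.98 -3.334
endloop
endfacet
facet normal -0.410 0.447 -0.795
outer loop
vertex -2.595 0.53 -1.747
vertex -0.764 0.617 -2.643
vertex -2.807 -0.631 -2.291
endloop
endfacet
facet normal -0.898 -0.042 0.439
outer loop
vertex -1.996 -1.517 -0.717
vertex -2.595 0.53 -1.747
vertex -2.807 -0.631 -2.291
endloop
endfacet
facet normal -0.410 0.447 -0.795
outer loop
vertex -2.807 -0.631 -2.291
vertex -0.764 0.617 -2.643
vertex -0.976 -0.545 -3.187
endloop
endfacet
facet normal -0.163 -0.893 -0.419
outer loop
vertex -0.976 -0.545 -3.187
vertex -1.996 -1.517 -0.717
vertex -2.807 -0.631 -2.291
endloop
endfacet
facet normal 0.163 0.893 0.419
outer loop
vertex -2.595 0.53 -1.747
vertex 0.047 -0.269 -1.069
vertex -0.764 0.617 -2.643
endloop
endfacet
facet normal -0.898 -0.042 0.439
outer loop
vertex -1.784 -0.355 -0.173
vertex -2.595 0.53 -1.747
vertex -1.996 -1.517 -0.717
endloop
endfacet
facet normal 0.163 0.894 0.418
outer loop
vertex -1.784 -0.355 -0.173
vertex 0.047 -0.269 -1.069
vertex -2.595 0.53 -1.747
endloop
endfacet
facet normal 0.898 0.042 -0.439
outer loop
vertex -0.764 0.617 -2.643
vertex 0.047 -0.269 -1.069
vertex -0.976 -0.545 -3.187
endloop
endfacet
facet normal -0.162 -0.893 -0.419
outer loop
vertex -0.165 -1.43 -1.613
vertex -1.996 -1.517 -0.717
vertex -0.976 -0.545 -3.187
endloop
endfacet
facet normal 0.898 0.042 -0.439
outer loop
vertex -0.976 -0.545 -3.187
vertex 0.047 -0.269 -1.069
vertex -0.165 -1.43 -1.613
endloop
endfacet
facet normal 0.410 -0.447 0.795
outer loop
vertex -0.165 -1.43 -1.613
vertex -1.784 -0.355 -0.173
vertex -1.996 -1.517 -0.717
endloop
endfacet
facet normal 0.410 -0.447 0.795
outer loop
vertex 0.047 -0.269 -1.069
vertex -1.784 -0.355 -0.173
vertex -0.165 -1.43 -1.613
endloop
endfacet
facet normal 0.077 -0.543 -0.836
outer loop
vertex -3.225 -3.371 -1.783
vertex -3.86 -2.709 -2.272
vertex -2.831 -2.775 -2.134
endloop
endfacet
facet normal 0.727 -0.079 0.682
outer loop
vertex -3.225 -3.371 -1.783
vertex -2.831 -2.775 -2.134
vertex -4.0 -1.731 -0.768
endloop
endfacet
facet normal 0.077 -0.543 -0.836
outer loop
vertex -2.831 -2.775 -2.134
vertex -3.86 -2.709 -2.272
vertex -3.041 -2.14 -2.566
endloop
endfacet
facet normal 0.812 0.487 0.322
outer loop
vertex -2.831 -2.775 -2.134
vertex -3.041 -2.14 -2.566
vertex -4.0 -1.731 -0.768
endloop
endfacet
facet normal 0.078 -0.544 -0.836
outer loop
vertex -3.041 -2.14 -2.566
vertex -3.86 -2.709 -2.272
vertex -3.73 -1.839 -2.826
endloop
endfacet
facet normal 0.399 0.917 0.004
outer loop
vertex -3.041 -2.14 -2.566
vertex -3.73 -1.839 -2.826
vertex -4.0 -1.731 -0.768
endloop
endfacet
facet normal 0.078 -0.544 -0.836
outer loop
vertex -3.73 -1.839 -2.826
vertex -3.86 -2.709 -2.272
vertex -4.495 -2.047 -2.762
endloop
endfacet
facet normal -0.268 0.960 -0.086
outer loop
vertex -3.73 -1.839 -2.826
vertex -4.495 -2.047 -2.762
vertex -4.0 -1.731 -0.768
endloop
endfacet
facet normal 0.078 -0.544 -0.836
outer loop
vertex -4.495 -2.047 -2.762
vertex -3.86 -2.709 -2.272
vertex -4.889 -2.643 -2.411
endloop
endfacet
facet normal -0.800 0.591 0.105
outer loop
vertex -4.495 -2.047 -2.762
vertex -4.889 -2.643 -2.411
vertex -4.0 -1.731 -0.768
endloop
endfacet
facet normal 0.078 -0.544 -0.835
outer loop
vertex -4.889 -2.643 -2.411
vertex -3.86 -2.709 -2.272
vertex -4.68 -3.278 -1.978
endloop
endfacet
facet normal -0.885 0.026 0.465
outer loop
vertex -4.889 -2.643 -2.411
vertex -4.68 -3.278 -1.978
vertex -4.0 -1.731 -0.768
endloop
endfacet
facet normal 0.077 -0.543 -0.836
outer loop
vertex -4.68 -3.278 -1.978
vertex -3.86 -2.709 -2.272
vertex -3.99 -3.58 -1.718
endloop
endfacet
facet normal -0.472 -0.405 0.783
outer loop
vertex -4.68 -3.278 -1.978
vertex -3.99 -3.58 -1.718
vertex -4.0 -1.731 -0.768
endloop
endfacet
facet normal 0.077 -0.543 -0.836
outer loop
vertex -3.99 -3.58 -1.718
vertex -3.86 -2.709 -2.272
vertex -3.225 -3.371 -1.783
endloop
endfacet
facet normal 0.196 -0.447 0.873
outer loop
vertex -3.99 -3.58 -1.718
vertex -3.225 -3.371 -1.783
vertex -4.0 -1.731 -0.768
endloop
endfacet

endsolid


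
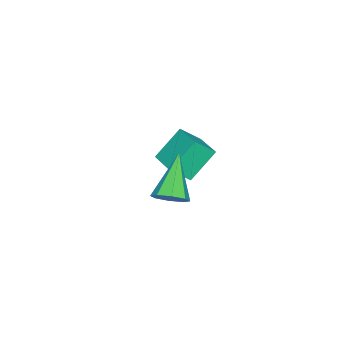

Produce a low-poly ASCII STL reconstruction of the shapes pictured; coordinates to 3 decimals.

solid 
facet normal -0.667 -0.730 -0.149
outer loop
vertex -3.813 -4.386 -1.708
vertex -4.351 -3.74 -2.462
vertex -2.863 -5.008 -2.919
endloop
endfacet
facet normal 0.477 -0.571 0.668
outer loop
vertex -1.869 -3.92 -2.698
vertex -3.813 -4.386 -1.708
vertex -2.863 -5.008 -2.919
endloop
endfacet
facet normal -0.667 -0.730 -0.148
outer loop
vertex -2.863 -5.008 -2.919
vertex -4.351 -3.74 -2.462
vertex -3.402 -4.362 -3.673
endloop
endfacet
facet normal 0.572 -0.374 -0.730
outer loop
vertex -3.402 -4.362 -3.673
vertex -1.869 -3.92 -2.698
vertex -2.863 -5.008 -2.919
endloop
endfacet
facet normal -0.572 0.375 0.729
outer loop
vertex -3.813 -4.386 -1.708
vertex -3.357 -2.652 -2.241
vertex -4.351 -3.74 -2.462
endloop
endfacet
facet normal 0.477 -0.572 0.667
outer loop
vertex -2.818 -3.298 -1.487
vertex -3.813 -4.386 -1.708
vertex -1.869 -3.92 -2.698
endloop
endfacet
facet normal -0.572 0.375 0.730
outer loop
vertex -2.818 -3.298 -1.487
vertex -3.357 -2.652 -2.241
vertex -3.813 -4.386 -1.708
endloop
endfacet
facet normal -0.477 0.572 -0.668
outer loop
vertex -4.351 -3.74 -2.462
vertex -3.357 -2.652 -2.241
vertex -3.402 -4.362 -3.673
endloop
endfacet
facet normal 0.572 -0.375 -0.729
outer loop
vertex -2.407 -3.274 -3.452
vertex -1.869 -3.92 -2.698
vertex -3.402 -4.362 -3.673
endloop
endfacet
facet normal -0.477 0.572 -0.668
outer loop
vertex -3.402 -4.362 -3.673
vertex -3.357 -2.652 -2.241
vertex -2.407 -3.274 -3.452
endloop
endfacet
facet normal 0.668 0.729 0.149
outer loop
vertex -2.407 -3.274 -3.452
vertex -2.818 -3.298 -1.487
vertex -1.869 -3.92 -2.698
endloop
endfacet
facet normal 0.667 0.730 0.148
outer loop
vertex -3.357 -2.652 -2.241
vertex -2.818 -3.298 -1.487
vertex -2.407 -3.274 -3.452
endloop
endfacet
facet normal 0.707 0.161 -0.688
outer loop
vertex 1.893 -2.07 -1.022
vertex 1.45 -2.333 -1.539
vertex 1.576 -1.673 -1.255
endloop
endfacet
facet normal 0.185 0.603 0.776
outer loop
vertex 1.893 -2.07 -1.022
vertex 1.576 -1.673 -1.255
vertex -0.03 -2.667 -0.101
endloop
endfacet
facet normal 0.709 0.160 -0.687
outer loop
vertex 1.576 -1.673 -1.255
vertex 1.45 -2.333 -1.539
vertex 1.186 -1.662 -1.655
endloop
endfacet
facet normal -0.314 0.890 0.330
outer loop
vertex 1.576 -1.673 -1.255
vertex 1.186 -1.662 -1.655
vertex -0.03 -2.667 -0.101
endloop
endfacet
facet normal 0.707 0.159 -0.689
outer loop
vertex 1.186 -1.662 -1.655
vertex 1.45 -2.333 -1.539
vertex 0.95 -2.045 -1.986
endloop
endfacet
facet normal -0.756 0.627 -0.186
outer loop
vertex 1.186 -1.662 -1.655
vertex 0.95 -2.045 -1.986
vertex -0.03 -2.667 -0.101
endloop
endfacet
facet normal 0.708 0.160 -0.688
outer loop
vertex 0.95 -2.045 -1.986
vertex 1.45 -2.333 -1.539
vertex 1.007 -2.597 -2.056
endloop
endfacet
facet normal -0.883 -0.032 -0.469
outer loop
vertex 0.95 -2.045 -1.986
vertex 1.007 -2.597 -2.056
vertex -0.03 -2.667 -0.101
endloop
endfacet
facet normal 0.708 0.158 -0.688
outer loop
vertex 1.007 -2.597 -2.056
vertex 1.45 -2.333 -1.539
vertex 1.323 -2.994 -1.822
endloop
endfacet
facet normal -0.619 -0.701 -0.354
outer loop
vertex 1.007 -2.597 -2.056
vertex 1.323 -2.994 -1.822
vertex -0.03 -2.667 -0.101
endloop
endfacet
facet normal 0.707 0.159 -0.689
outer loop
vertex 1.323 -2.994 -1.822
vertex 1.45 -2.333 -1.539
vertex 1.714 -3.004 -1.423
endloop
endfacet
facet normal -0.120 -0.988 0.093
outer loop
vertex 1.323 -2.994 -1.822
vertex 1.714 -3.004 -1.423
vertex -0.03 -2.667 -0.101
endloop
endfacet
facet normal 0.708 0.160 -0.688
outer loop
vertex 1.714 -3.004 -1.423
vertex 1.45 -2.333 -1.539
vertex 1.95 -2.621 -1.091
endloop
endfacet
facet normal 0.321 -0.726 0.609
outer loop
vertex 1.714 -3.004 -1.423
vertex 1.95 -2.621 -1.091
vertex -0.03 -2.667 -0.101
endloop
endfacet
facet normal 0.708 0.159 -0.688
outer loop
vertex 1.95 -2.621 -1.091
vertex 1.45 -2.333 -1.539
vertex 1.893 -2.07 -1.022
endloop
endfacet
facet normal 0.447 -0.065 0.892
outer loop
vertex 1.95 -2.621 -1.091
vertex 1.893 -2.07 -1.022
vertex -0.03 -2.667 -0.101
endloop
endfacet

endsolid


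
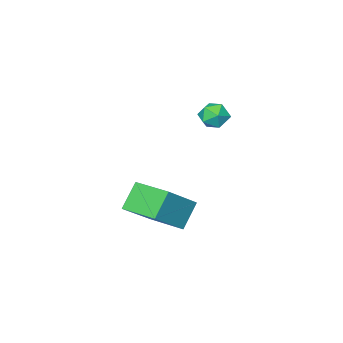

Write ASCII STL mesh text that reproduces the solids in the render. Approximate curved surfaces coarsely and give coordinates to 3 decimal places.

solid 
facet normal -0.628 -0.160 0.762
outer loop
vertex 1.35 -4.267 -1.609
vertex 1.096 -2.592 -1.467
vertex -0.162 -4.389 -2.881
endloop
endfacet
facet normal 0.150 -0.985 -0.084
outer loop
vertex 0.704 -4.168 -3.933
vertex 1.35 -4.267 -1.609
vertex -0.162 -4.389 -2.881
endloop
endfacet
facet normal -0.628 -0.159 0.761
outer loop
vertex -0.162 -4.389 -2.881
vertex 1.096 -2.592 -1.467
vertex -0.416 -2.714 -2.74
endloop
endfacet
facet normal -0.764 -0.062 -0.642
outer loop
vertex -0.416 -2.714 -2.74
vertex 0.704 -4.168 -3.933
vertex -0.162 -4.389 -2.881
endloop
endfacet
facet normal 0.764 0.061 0.642
outer loop
vertex 1.35 -4.267 -1.609
vertex 1.962 -2.371 -2.519
vertex 1.096 -2.592 -1.467
endloop
endfacet
facet normal 0.150 -0.985 -0.084
outer loop
vertex 2.216 -4.046 -2.66
vertex 1.35 -4.267 -1.609
vertex 0.704 -4.168 -3.933
endloop
endfacet
facet normal 0.764 0.062 0.642
outer loop
vertex 2.216 -4.046 -2.66
vertex 1.962 -2.371 -2.519
vertex 1.35 -4.267 -1.609
endloop
endfacet
facet normal -0.150 0.985 0.084
outer loop
vertex 1.096 -2.592 -1.467
vertex 1.962 -2.371 -2.519
vertex -0.416 -2.714 -2.74
endloop
endfacet
facet normal -0.764 -0.061 -0.642
outer loop
vertex 0.45 -2.493 -3.791
vertex 0.704 -4.168 -3.933
vertex -0.416 -2.714 -2.74
endloop
endfacet
facet normal -0.150 0.985 0.084
outer loop
vertex -0.416 -2.714 -2.74
vertex 1.962 -2.371 -2.519
vertex 0.45 -2.493 -3.791
endloop
endfacet
facet normal 0.628 0.160 -0.761
outer loop
vertex 0.45 -2.493 -3.791
vertex 2.216 -4.046 -2.66
vertex 0.704 -4.168 -3.933
endloop
endfacet
facet normal 0.628 0.159 -0.762
outer loop
vertex 1.962 -2.371 -2.519
vertex 2.216 -4.046 -2.66
vertex 0.45 -2.493 -3.791
endloop
endfacet
facet normal 0.263 0.358 0.896
outer loop
vertex -0.902 -2.075 2.187
vertex -1.412 -2.441 2.483
vertex -0.782 -2.722 2.41
endloop
endfacet
facet normal 0.829 0.314 0.464
outer loop
vertex -0.902 -2.075 2.187
vertex -0.782 -2.722 2.41
vertex -0.522 -2.51 1.802
endloop
endfacet
facet normal 0.696 0.709 -0.115
outer loop
vertex -0.902 -2.075 2.187
vertex -0.522 -2.51 1.802
vertex -0.992 -2.098 1.5
endloop
endfacet
facet normal 0.046 0.998 -0.039
outer loop
vertex -0.902 -2.075 2.187
vertex -0.992 -2.098 1.5
vertex -1.542 -2.056 1.921
endloop
endfacet
facet normal -0.220 0.780 0.585
outer loop
vertex -0.902 -2.075 2.187
vertex -1.542 -2.056 1.921
vertex -1.412 -2.441 2.483
endloop
endfacet
facet normal 0.895 -0.367 0.255
outer loop
vertex -0.522 -2.51 1.802
vertex -0.782 -2.722 2.41
vertex -0.798 -3.144 1.859
endloop
endfacet
facet normal -0.021 -0.295 0.955
outer loop
vertex -0.782 -2.722 2.41
vertex -1.412 -2.441 2.483
vertex -1.348 -3.102 2.28
endloop
endfacet
facet normal -0.802 0.390 0.453
outer loop
vertex -1.412 -2.441 2.483
vertex -1.542 -2.056 1.921
vertex -1.818 -2.69 1.978
endloop
endfacet
facet normal -0.370 0.743 -0.558
outer loop
vertex -1.542 -2.056 1.921
vertex -0.992 -2.098 1.5
vertex -1.558 -2.478 1.37
endloop
endfacet
facet normal 0.679 0.275 -0.681
outer loop
vertex -0.992 -2.098 1.5
vertex -0.522 -2.51 1.802
vertex -0.928 -2.759 1.297
endloop
endfacet
facet normal -0.046 -0.998 0.039
outer loop
vertex -1.438 -3.125 1.593
vertex -0.798 -3.144 1.859
vertex -1.348 -3.102 2.28
endloop
endfacet
facet normal -0.696 -0.709 0.115
outer loop
vertex -1.438 -3.125 1.593
vertex -1.348 -3.102 2.28
vertex -1.818 -2.69 1.978
endloop
endfacet
facet normal -0.829 -0.314 -0.464
outer loop
vertex -1.438 -3.125 1.593
vertex -1.818 -2.69 1.978
vertex -1.558 -2.478 1.37
endloop
endfacet
facet normal -0.263 -0.358 -0.896
outer loop
vertex -1.438 -3.125 1.593
vertex -1.558 -2.478 1.37
vertex -0.928 -2.759 1.297
endloop
endfacet
facet normal 0.220 -0.780 -0.585
outer loop
vertex -1.438 -3.125 1.593
vertex -0.928 -2.759 1.297
vertex -0.798 -3.144 1.859
endloop
endfacet
facet normal 0.370 -0.743 0.558
outer loop
vertex -1.348 -3.102 2.28
vertex -0.798 -3.144 1.859
vertex -0.782 -2.722 2.41
endloop
endfacet
facet normal -0.679 -0.275 0.681
outer loop
vertex -1.818 -2.69 1.978
vertex -1.348 -3.102 2.28
vertex -1.412 -2.441 2.483
endloop
endfacet
facet normal -0.895 0.367 -0.255
outer loop
vertex -1.558 -2.478 1.37
vertex -1.818 -2.69 1.978
vertex -1.542 -2.056 1.921
endloop
endfacet
facet normal 0.021 0.295 -0.955
outer loop
vertex -0.928 -2.759 1.297
vertex -1.558 -2.478 1.37
vertex -0.992 -2.098 1.5
endloop
endfacet
facet normal 0.802 -0.390 -0.453
outer loop
vertex -0.798 -3.144 1.859
vertex -0.928 -2.759 1.297
vertex -0.522 -2.51 1.802
endloop
endfacet

endsolid


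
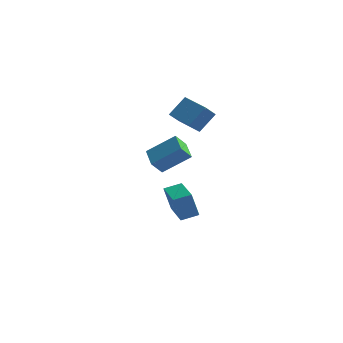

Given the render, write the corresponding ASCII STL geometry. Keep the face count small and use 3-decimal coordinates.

solid 
facet normal -0.566 0.775 0.280
outer loop
vertex 2.16 -3.223 2.119
vertex 3.623 -2.576 3.286
vertex 2.547 -2.65 1.316
endloop
endfacet
facet normal -0.739 -0.326 -0.589
outer loop
vertex 3.317 -3.704 0.934
vertex 2.16 -3.223 2.119
vertex 2.547 -2.65 1.316
endloop
endfacet
facet normal -0.566 0.775 0.280
outer loop
vertex 2.547 -2.65 1.316
vertex 3.623 -2.576 3.286
vertex 4.01 -2.003 2.482
endloop
endfacet
facet normal 0.365 0.541 -0.758
outer loop
vertex 4.01 -2.003 2.482
vertex 3.317 -3.704 0.934
vertex 2.547 -2.65 1.316
endloop
endfacet
facet normal -0.365 -0.541 0.758
outer loop
vertex 2.16 -3.223 2.119
vertex 4.393 -3.63 2.904
vertex 3.623 -2.576 3.286
endloop
endfacet
facet normal -0.739 -0.327 -0.589
outer loop
vertex 2.93 -4.277 1.738
vertex 2.16 -3.223 2.119
vertex 3.317 -3.704 0.934
endloop
endfacet
facet normal -0.365 -0.541 0.758
outer loop
vertex 2.93 -4.277 1.738
vertex 4.393 -3.63 2.904
vertex 2.16 -3.223 2.119
endloop
endfacet
facet normal 0.739 0.327 0.589
outer loop
vertex 3.623 -2.576 3.286
vertex 4.393 -3.63 2.904
vertex 4.01 -2.003 2.482
endloop
endfacet
facet normal 0.365 0.541 -0.758
outer loop
vertex 4.78 -3.057 2.101
vertex 3.317 -3.704 0.934
vertex 4.01 -2.003 2.482
endloop
endfacet
facet normal 0.739 0.327 0.589
outer loop
vertex 4.01 -2.003 2.482
vertex 4.393 -3.63 2.904
vertex 4.78 -3.057 2.101
endloop
endfacet
facet normal 0.566 -0.775 -0.280
outer loop
vertex 4.78 -3.057 2.101
vertex 2.93 -4.277 1.738
vertex 3.317 -3.704 0.934
endloop
endfacet
facet normal 0.566 -0.775 -0.280
outer loop
vertex 4.393 -3.63 2.904
vertex 2.93 -4.277 1.738
vertex 4.78 -3.057 2.101
endloop
endfacet
facet normal -0.751 -0.610 -0.253
outer loop
vertex 2.744 -0.851 -2.686
vertex 1.456 0.767 -2.764
vertex 3.122 -0.63 -4.339
endloop
endfacet
facet normal 0.622 -0.782 0.038
outer loop
vertex 3.964 0.053 -4.056
vertex 2.744 -0.851 -2.686
vertex 3.122 -0.63 -4.339
endloop
endfacet
facet normal -0.751 -0.610 -0.253
outer loop
vertex 3.122 -0.63 -4.339
vertex 1.456 0.767 -2.764
vertex 1.834 0.988 -4.417
endloop
endfacet
facet normal 0.220 0.129 -0.967
outer loop
vertex 1.834 0.988 -4.417
vertex 3.964 0.053 -4.056
vertex 3.122 -0.63 -4.339
endloop
endfacet
facet normal -0.220 -0.129 0.967
outer loop
vertex 2.744 -0.851 -2.686
vertex 2.298 1.45 -2.481
vertex 1.456 0.767 -2.764
endloop
endfacet
facet normal 0.622 -0.782 0.038
outer loop
vertex 3.586 -0.168 -2.403
vertex 2.744 -0.851 -2.686
vertex 3.964 0.053 -4.056
endloop
endfacet
facet normal -0.220 -0.129 0.967
outer loop
vertex 3.586 -0.168 -2.403
vertex 2.298 1.45 -2.481
vertex 2.744 -0.851 -2.686
endloop
endfacet
facet normal -0.622 0.782 -0.038
outer loop
vertex 1.456 0.767 -2.764
vertex 2.298 1.45 -2.481
vertex 1.834 0.988 -4.417
endloop
endfacet
facet normal 0.220 0.129 -0.967
outer loop
vertex 2.676 1.671 -4.134
vertex 3.964 0.053 -4.056
vertex 1.834 0.988 -4.417
endloop
endfacet
facet normal -0.622 0.782 -0.038
outer loop
vertex 1.834 0.988 -4.417
vertex 2.298 1.45 -2.481
vertex 2.676 1.671 -4.134
endloop
endfacet
facet normal 0.751 0.610 0.253
outer loop
vertex 2.676 1.671 -4.134
vertex 3.586 -0.168 -2.403
vertex 3.964 0.053 -4.056
endloop
endfacet
facet normal 0.751 0.610 0.253
outer loop
vertex 2.298 1.45 -2.481
vertex 3.586 -0.168 -2.403
vertex 2.676 1.671 -4.134
endloop
endfacet
facet normal -0.902 0.395 0.176
outer loop
vertex 2.887 0.521 4.888
vertex 3.117 1.419 4.05
vertex 2.288 -0.355 3.786
endloop
endfacet
facet normal -0.184 -0.718 0.671
outer loop
vertex 3.803 -1.019 3.49
vertex 2.887 0.521 4.888
vertex 2.288 -0.355 3.786
endloop
endfacet
facet normal -0.902 0.395 0.176
outer loop
vertex 2.288 -0.355 3.786
vertex 3.117 1.419 4.05
vertex 2.518 0.543 2.948
endloop
endfacet
facet normal -0.392 -0.572 -0.721
outer loop
vertex 2.518 0.543 2.948
vertex 3.803 -1.019 3.49
vertex 2.288 -0.355 3.786
endloop
endfacet
facet normal 0.392 0.572 0.721
outer loop
vertex 2.887 0.521 4.888
vertex 4.632 0.755 3.754
vertex 3.117 1.419 4.05
endloop
endfacet
facet normal -0.184 -0.718 0.671
outer loop
vertex 4.402 -0.143 4.592
vertex 2.887 0.521 4.888
vertex 3.803 -1.019 3.49
endloop
endfacet
facet normal 0.392 0.572 0.721
outer loop
vertex 4.402 -0.143 4.592
vertex 4.632 0.755 3.754
vertex 2.887 0.521 4.888
endloop
endfacet
facet normal 0.184 0.718 -0.671
outer loop
vertex 3.117 1.419 4.05
vertex 4.632 0.755 3.754
vertex 2.518 0.543 2.948
endloop
endfacet
facet normal -0.392 -0.572 -0.721
outer loop
vertex 4.033 -0.121 2.652
vertex 3.803 -1.019 3.49
vertex 2.518 0.543 2.948
endloop
endfacet
facet normal 0.184 0.718 -0.671
outer loop
vertex 2.518 0.543 2.948
vertex 4.632 0.755 3.754
vertex 4.033 -0.121 2.652
endloop
endfacet
facet normal 0.902 -0.395 -0.176
outer loop
vertex 4.033 -0.121 2.652
vertex 4.402 -0.143 4.592
vertex 3.803 -1.019 3.49
endloop
endfacet
facet normal 0.902 -0.395 -0.176
outer loop
vertex 4.632 0.755 3.754
vertex 4.402 -0.143 4.592
vertex 4.033 -0.121 2.652
endloop
endfacet

endsolid


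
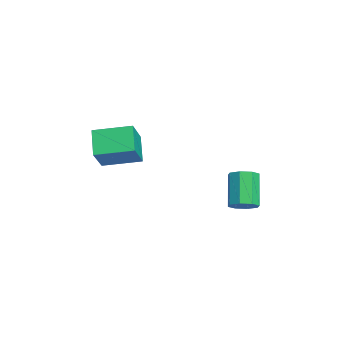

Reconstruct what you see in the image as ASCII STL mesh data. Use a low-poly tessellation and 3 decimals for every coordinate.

solid 
facet normal 0.548 -0.032 -0.836
outer loop
vertex -0.616 3.295 -4.225
vertex -1.226 3.528 -4.634
vertex -0.649 3.882 -4.269
endloop
endfacet
facet normal 0.834 0.088 0.544
outer loop
vertex -0.616 3.295 -4.225
vertex -0.649 3.882 -4.269
vertex -1.724 3.36 -2.537
endloop
endfacet
facet normal 0.835 0.086 0.544
outer loop
vertex -1.724 3.36 -2.537
vertex -0.649 3.882 -4.269
vertex -1.756 3.947 -2.581
endloop
endfacet
facet normal -0.548 0.033 0.836
outer loop
vertex -1.724 3.36 -2.537
vertex -1.756 3.947 -2.581
vertex -2.334 3.592 -2.946
endloop
endfacet
facet normal 0.548 -0.032 -0.836
outer loop
vertex -0.649 3.882 -4.269
vertex -1.226 3.528 -4.634
vertex -1.019 4.261 -4.526
endloop
endfacet
facet normal 0.552 0.765 0.333
outer loop
vertex -0.649 3.882 -4.269
vertex -1.019 4.261 -4.526
vertex -1.756 3.947 -2.581
endloop
endfacet
facet normal 0.551 0.765 0.332
outer loop
vertex -1.756 3.947 -2.581
vertex -1.019 4.261 -4.526
vertex -2.127 4.326 -2.838
endloop
endfacet
facet normal -0.547 0.031 0.836
outer loop
vertex -1.756 3.947 -2.581
vertex -2.127 4.326 -2.838
vertex -2.334 3.592 -2.946
endloop
endfacet
facet normal 0.548 -0.032 -0.836
outer loop
vertex -1.019 4.261 -4.526
vertex -1.226 3.528 -4.634
vertex -1.511 4.211 -4.847
endloop
endfacet
facet normal -0.053 0.996 -0.073
outer loop
vertex -1.019 4.261 -4.526
vertex -1.511 4.211 -4.847
vertex -2.127 4.326 -2.838
endloop
endfacet
facet normal -0.055 0.996 -0.074
outer loop
vertex -2.127 4.326 -2.838
vertex -1.511 4.211 -4.847
vertex -2.618 4.275 -3.159
endloop
endfacet
facet normal -0.549 0.032 0.835
outer loop
vertex -2.127 4.326 -2.838
vertex -2.618 4.275 -3.159
vertex -2.334 3.592 -2.946
endloop
endfacet
facet normal 0.548 -0.032 -0.836
outer loop
vertex -1.511 4.211 -4.847
vertex -1.226 3.528 -4.634
vertex -1.836 3.76 -5.043
endloop
endfacet
facet normal -0.629 0.643 -0.437
outer loop
vertex -1.511 4.211 -4.847
vertex -1.836 3.76 -5.043
vertex -2.618 4.275 -3.159
endloop
endfacet
facet normal -0.627 0.645 -0.437
outer loop
vertex -2.618 4.275 -3.159
vertex -1.836 3.76 -5.043
vertex -2.944 3.825 -3.355
endloop
endfacet
facet normal -0.548 0.033 0.836
outer loop
vertex -2.618 4.275 -3.159
vertex -2.944 3.825 -3.355
vertex -2.334 3.592 -2.946
endloop
endfacet
facet normal 0.548 -0.033 -0.836
outer loop
vertex -1.836 3.76 -5.043
vertex -1.226 3.528 -4.634
vertex -1.804 3.173 -4.999
endloop
endfacet
facet normal -0.834 -0.086 -0.544
outer loop
vertex -1.836 3.76 -5.043
vertex -1.804 3.173 -4.999
vertex -2.944 3.825 -3.355
endloop
endfacet
facet normal -0.835 -0.088 -0.544
outer loop
vertex -2.944 3.825 -3.355
vertex -1.804 3.173 -4.999
vertex -2.911 3.238 -3.311
endloop
endfacet
facet normal -0.548 0.032 0.836
outer loop
vertex -2.944 3.825 -3.355
vertex -2.911 3.238 -3.311
vertex -2.334 3.592 -2.946
endloop
endfacet
facet normal 0.547 -0.031 -0.836
outer loop
vertex -1.804 3.173 -4.999
vertex -1.226 3.528 -4.634
vertex -1.433 2.794 -4.742
endloop
endfacet
facet normal -0.552 -0.765 -0.332
outer loop
vertex -1.804 3.173 -4.999
vertex -1.433 2.794 -4.742
vertex -2.911 3.238 -3.311
endloop
endfacet
facet normal -0.552 -0.765 -0.333
outer loop
vertex -2.911 3.238 -3.311
vertex -1.433 2.794 -4.742
vertex -2.541 2.859 -3.054
endloop
endfacet
facet normal -0.548 0.032 0.836
outer loop
vertex -2.911 3.238 -3.311
vertex -2.541 2.859 -3.054
vertex -2.334 3.592 -2.946
endloop
endfacet
facet normal 0.549 -0.032 -0.835
outer loop
vertex -1.433 2.794 -4.742
vertex -1.226 3.528 -4.634
vertex -0.942 2.845 -4.421
endloop
endfacet
facet normal 0.055 -0.996 0.074
outer loop
vertex -1.433 2.794 -4.742
vertex -0.942 2.845 -4.421
vertex -2.541 2.859 -3.054
endloop
endfacet
facet normal 0.054 -0.996 0.073
outer loop
vertex -2.541 2.859 -3.054
vertex -0.942 2.845 -4.421
vertex -2.049 2.909 -2.733
endloop
endfacet
facet normal -0.548 0.032 0.836
outer loop
vertex -2.541 2.859 -3.054
vertex -2.049 2.909 -2.733
vertex -2.334 3.592 -2.946
endloop
endfacet
facet normal 0.548 -0.033 -0.836
outer loop
vertex -0.942 2.845 -4.421
vertex -1.226 3.528 -4.634
vertex -0.616 3.295 -4.225
endloop
endfacet
facet normal 0.628 -0.645 0.436
outer loop
vertex -0.942 2.845 -4.421
vertex -0.616 3.295 -4.225
vertex -2.049 2.909 -2.733
endloop
endfacet
facet normal 0.629 -0.643 0.437
outer loop
vertex -2.049 2.909 -2.733
vertex -0.616 3.295 -4.225
vertex -1.724 3.36 -2.537
endloop
endfacet
facet normal -0.548 0.032 0.836
outer loop
vertex -2.049 2.909 -2.733
vertex -1.724 3.36 -2.537
vertex -2.334 3.592 -2.946
endloop
endfacet
facet normal -0.728 0.216 -0.650
outer loop
vertex -3.255 -3.248 -1.011
vertex -2.997 -1.307 -0.656
vertex -2.145 -3.173 -2.229
endloop
endfacet
facet normal -0.130 -0.975 -0.178
outer loop
vertex -0.863 -3.553 -1.084
vertex -3.255 -3.248 -1.011
vertex -2.145 -3.173 -2.229
endloop
endfacet
facet normal -0.728 0.216 -0.650
outer loop
vertex -2.145 -3.173 -2.229
vertex -2.997 -1.307 -0.656
vertex -1.887 -1.232 -1.874
endloop
endfacet
facet normal 0.673 0.046 -0.738
outer loop
vertex -1.887 -1.232 -1.874
vertex -0.863 -3.553 -1.084
vertex -2.145 -3.173 -2.229
endloop
endfacet
facet normal -0.673 -0.046 0.738
outer loop
vertex -3.255 -3.248 -1.011
vertex -1.715 -1.687 0.489
vertex -2.997 -1.307 -0.656
endloop
endfacet
facet normal -0.130 -0.975 -0.178
outer loop
vertex -1.973 -3.628 0.134
vertex -3.255 -3.248 -1.011
vertex -0.863 -3.553 -1.084
endloop
endfacet
facet normal -0.673 -0.046 0.738
outer loop
vertex -1.973 -3.628 0.134
vertex -1.715 -1.687 0.489
vertex -3.255 -3.248 -1.011
endloop
endfacet
facet normal 0.130 0.975 0.178
outer loop
vertex -2.997 -1.307 -0.656
vertex -1.715 -1.687 0.489
vertex -1.887 -1.232 -1.874
endloop
endfacet
facet normal 0.673 0.046 -0.738
outer loop
vertex -0.605 -1.612 -0.729
vertex -0.863 -3.553 -1.084
vertex -1.887 -1.232 -1.874
endloop
endfacet
facet normal 0.130 0.975 0.178
outer loop
vertex -1.887 -1.232 -1.874
vertex -1.715 -1.687 0.489
vertex -0.605 -1.612 -0.729
endloop
endfacet
facet normal 0.728 -0.216 0.650
outer loop
vertex -0.605 -1.612 -0.729
vertex -1.973 -3.628 0.134
vertex -0.863 -3.553 -1.084
endloop
endfacet
facet normal 0.728 -0.216 0.650
outer loop
vertex -1.715 -1.687 0.489
vertex -1.973 -3.628 0.134
vertex -0.605 -1.612 -0.729
endloop
endfacet

endsolid


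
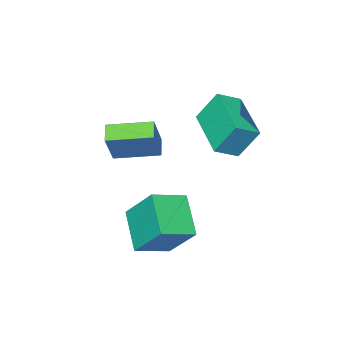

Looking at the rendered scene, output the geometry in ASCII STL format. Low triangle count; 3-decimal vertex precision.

solid 
facet normal -0.927 0.240 -0.288
outer loop
vertex -1.383 1.977 -0.56
vertex -0.742 3.191 -1.612
vertex -1.28 0.75 -1.914
endloop
endfacet
facet normal -0.370 -0.702 0.608
outer loop
vertex -0.038 0.429 -1.528
vertex -1.383 1.977 -0.56
vertex -1.28 0.75 -1.914
endloop
endfacet
facet normal -0.927 0.240 -0.288
outer loop
vertex -1.28 0.75 -1.914
vertex -0.742 3.191 -1.612
vertex -0.639 1.965 -2.966
endloop
endfacet
facet normal 0.057 -0.670 -0.740
outer loop
vertex -0.639 1.965 -2.966
vertex -0.038 0.429 -1.528
vertex -1.28 0.75 -1.914
endloop
endfacet
facet normal -0.057 0.671 0.740
outer loop
vertex -1.383 1.977 -0.56
vertex 0.5 2.87 -1.226
vertex -0.742 3.191 -1.612
endloop
endfacet
facet normal -0.371 -0.702 0.608
outer loop
vertex -0.141 1.655 -0.174
vertex -1.383 1.977 -0.56
vertex -0.038 0.429 -1.528
endloop
endfacet
facet normal -0.056 0.670 0.740
outer loop
vertex -0.141 1.655 -0.174
vertex 0.5 2.87 -1.226
vertex -1.383 1.977 -0.56
endloop
endfacet
facet normal 0.370 0.702 -0.608
outer loop
vertex -0.742 3.191 -1.612
vertex 0.5 2.87 -1.226
vertex -0.639 1.965 -2.966
endloop
endfacet
facet normal 0.056 -0.671 -0.740
outer loop
vertex 0.603 1.643 -2.58
vertex -0.038 0.429 -1.528
vertex -0.639 1.965 -2.966
endloop
endfacet
facet normal 0.371 0.702 -0.608
outer loop
vertex -0.639 1.965 -2.966
vertex 0.5 2.87 -1.226
vertex 0.603 1.643 -2.58
endloop
endfacet
facet normal 0.927 -0.240 0.288
outer loop
vertex 0.603 1.643 -2.58
vertex -0.141 1.655 -0.174
vertex -0.038 0.429 -1.528
endloop
endfacet
facet normal 0.927 -0.240 0.288
outer loop
vertex 0.5 2.87 -1.226
vertex -0.141 1.655 -0.174
vertex 0.603 1.643 -2.58
endloop
endfacet
facet normal -0.689 0.711 0.140
outer loop
vertex -2.843 -1.003 0.37
vertex -2.17 -0.603 1.649
vertex -2.388 -0.482 -0.033
endloop
endfacet
facet normal -0.449 -0.267 -0.853
outer loop
vertex -1.23 -1.677 -0.269
vertex -2.843 -1.003 0.37
vertex -2.388 -0.482 -0.033
endloop
endfacet
facet normal -0.689 0.711 0.140
outer loop
vertex -2.388 -0.482 -0.033
vertex -2.17 -0.603 1.649
vertex -1.715 -0.083 1.247
endloop
endfacet
facet normal 0.569 0.651 -0.502
outer loop
vertex -1.715 -0.083 1.247
vertex -1.23 -1.677 -0.269
vertex -2.388 -0.482 -0.033
endloop
endfacet
facet normal -0.569 -0.651 0.503
outer loop
vertex -2.843 -1.003 0.37
vertex -1.012 -1.798 1.413
vertex -2.17 -0.603 1.649
endloop
endfacet
facet normal -0.449 -0.266 -0.853
outer loop
vertex -1.685 -2.197 0.133
vertex -2.843 -1.003 0.37
vertex -1.23 -1.677 -0.269
endloop
endfacet
facet normal -0.569 -0.651 0.502
outer loop
vertex -1.685 -2.197 0.133
vertex -1.012 -1.798 1.413
vertex -2.843 -1.003 0.37
endloop
endfacet
facet normal 0.449 0.267 0.853
outer loop
vertex -2.17 -0.603 1.649
vertex -1.012 -1.798 1.413
vertex -1.715 -0.083 1.247
endloop
endfacet
facet normal 0.569 0.651 -0.503
outer loop
vertex -0.557 -1.277 1.01
vertex -1.23 -1.677 -0.269
vertex -1.715 -0.083 1.247
endloop
endfacet
facet normal 0.450 0.267 0.852
outer loop
vertex -1.715 -0.083 1.247
vertex -1.012 -1.798 1.413
vertex -0.557 -1.277 1.01
endloop
endfacet
facet normal 0.689 -0.711 -0.140
outer loop
vertex -0.557 -1.277 1.01
vertex -1.685 -2.197 0.133
vertex -1.23 -1.677 -0.269
endloop
endfacet
facet normal 0.689 -0.711 -0.141
outer loop
vertex -1.012 -1.798 1.413
vertex -1.685 -2.197 0.133
vertex -0.557 -1.277 1.01
endloop
endfacet
facet normal -0.312 0.416 0.854
outer loop
vertex -5.018 0.653 2.269
vertex -4.148 0.395 2.712
vertex -4.148 2.547 1.665
endloop
endfacet
facet normal -0.862 0.256 -0.438
outer loop
vertex -3.712 1.965 0.468
vertex -5.018 0.653 2.269
vertex -4.148 2.547 1.665
endloop
endfacet
facet normal -0.311 0.416 0.855
outer loop
vertex -4.148 2.547 1.665
vertex -4.148 0.395 2.712
vertex -3.278 2.288 2.108
endloop
endfacet
facet normal 0.401 0.873 -0.278
outer loop
vertex -3.278 2.288 2.108
vertex -3.712 1.965 0.468
vertex -4.148 2.547 1.665
endloop
endfacet
facet normal -0.401 -0.873 0.278
outer loop
vertex -5.018 0.653 2.269
vertex -3.712 -0.187 1.515
vertex -4.148 0.395 2.712
endloop
endfacet
facet normal -0.862 0.256 -0.438
outer loop
vertex -4.582 0.072 1.072
vertex -5.018 0.653 2.269
vertex -3.712 1.965 0.468
endloop
endfacet
facet normal -0.401 -0.873 0.278
outer loop
vertex -4.582 0.072 1.072
vertex -3.712 -0.187 1.515
vertex -5.018 0.653 2.269
endloop
endfacet
facet normal 0.862 -0.256 0.438
outer loop
vertex -4.148 0.395 2.712
vertex -3.712 -0.187 1.515
vertex -3.278 2.288 2.108
endloop
endfacet
facet normal 0.400 0.873 -0.278
outer loop
vertex -2.842 1.707 0.911
vertex -3.712 1.965 0.468
vertex -3.278 2.288 2.108
endloop
endfacet
facet normal 0.862 -0.256 0.438
outer loop
vertex -3.278 2.288 2.108
vertex -3.712 -0.187 1.515
vertex -2.842 1.707 0.911
endloop
endfacet
facet normal 0.312 -0.416 -0.854
outer loop
vertex -2.842 1.707 0.911
vertex -4.582 0.072 1.072
vertex -3.712 1.965 0.468
endloop
endfacet
facet normal 0.311 -0.416 -0.855
outer loop
vertex -3.712 -0.187 1.515
vertex -4.582 0.072 1.072
vertex -2.842 1.707 0.911
endloop
endfacet

endsolid


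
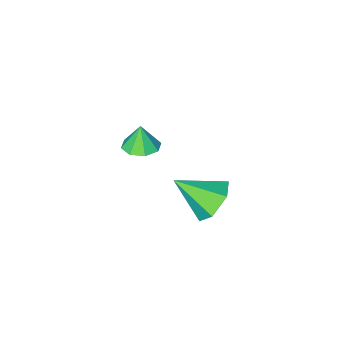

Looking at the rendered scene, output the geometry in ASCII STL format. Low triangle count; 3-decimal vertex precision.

solid 
facet normal 0.082 0.163 -0.983
outer loop
vertex 1.472 -1.973 2.638
vertex 0.726 -2.317 2.519
vertex 1.001 -1.549 2.669
endloop
endfacet
facet normal 0.507 0.512 0.694
outer loop
vertex 1.472 -1.973 2.638
vertex 1.001 -1.549 2.669
vertex 0.634 -2.503 3.641
endloop
endfacet
facet normal 0.081 0.163 -0.983
outer loop
vertex 1.001 -1.549 2.669
vertex 0.726 -2.317 2.519
vertex 0.369 -1.574 2.613
endloop
endfacet
facet normal -0.089 0.727 0.680
outer loop
vertex 1.001 -1.549 2.669
vertex 0.369 -1.574 2.613
vertex 0.634 -2.503 3.641
endloop
endfacet
facet normal 0.080 0.163 -0.983
outer loop
vertex 0.369 -1.574 2.613
vertex 0.726 -2.317 2.519
vertex -0.054 -2.035 2.502
endloop
endfacet
facet normal -0.661 0.464 0.590
outer loop
vertex 0.369 -1.574 2.613
vertex -0.054 -2.035 2.502
vertex 0.634 -2.503 3.641
endloop
endfacet
facet normal 0.080 0.163 -0.983
outer loop
vertex -0.054 -2.035 2.502
vertex 0.726 -2.317 2.519
vertex -0.02 -2.661 2.401
endloop
endfacet
facet normal -0.871 -0.124 0.475
outer loop
vertex -0.054 -2.035 2.502
vertex -0.02 -2.661 2.401
vertex 0.634 -2.503 3.641
endloop
endfacet
facet normal 0.081 0.162 -0.984
outer loop
vertex -0.02 -2.661 2.401
vertex 0.726 -2.317 2.519
vertex 0.451 -3.086 2.37
endloop
endfacet
facet normal -0.598 -0.692 0.404
outer loop
vertex -0.02 -2.661 2.401
vertex 0.451 -3.086 2.37
vertex 0.634 -2.503 3.641
endloop
endfacet
facet normal 0.081 0.162 -0.984
outer loop
vertex 0.451 -3.086 2.37
vertex 0.726 -2.317 2.519
vertex 1.084 -3.061 2.426
endloop
endfacet
facet normal -0.001 -0.909 0.417
outer loop
vertex 0.451 -3.086 2.37
vertex 1.084 -3.061 2.426
vertex 0.634 -2.503 3.641
endloop
endfacet
facet normal 0.082 0.162 -0.983
outer loop
vertex 1.084 -3.061 2.426
vertex 0.726 -2.317 2.519
vertex 1.506 -2.6 2.537
endloop
endfacet
facet normal 0.571 -0.645 0.508
outer loop
vertex 1.084 -3.061 2.426
vertex 1.506 -2.6 2.537
vertex 0.634 -2.503 3.641
endloop
endfacet
facet normal 0.082 0.163 -0.983
outer loop
vertex 1.506 -2.6 2.537
vertex 0.726 -2.317 2.519
vertex 1.472 -1.973 2.638
endloop
endfacet
facet normal 0.781 -0.058 0.622
outer loop
vertex 1.506 -2.6 2.537
vertex 1.472 -1.973 2.638
vertex 0.634 -2.503 3.641
endloop
endfacet
facet normal -0.604 0.573 -0.554
outer loop
vertex 1.259 2.902 2.656
vertex 0.463 2.697 3.311
vertex 1.087 3.523 3.485
endloop
endfacet
facet normal 0.964 0.266 0.000
outer loop
vertex 1.259 2.902 2.656
vertex 1.087 3.523 3.485
vertex 1.617 1.603 4.369
endloop
endfacet
facet normal -0.604 0.573 -0.554
outer loop
vertex 1.087 3.523 3.485
vertex 0.463 2.697 3.311
vertex 0.292 3.319 4.14
endloop
endfacet
facet normal 0.485 0.473 0.736
outer loop
vertex 1.087 3.523 3.485
vertex 0.292 3.319 4.14
vertex 1.617 1.603 4.369
endloop
endfacet
facet normal -0.604 0.573 -0.554
outer loop
vertex 0.292 3.319 4.14
vertex 0.463 2.697 3.311
vertex -0.332 2.492 3.965
endloop
endfacet
facet normal -0.220 -0.040 0.975
outer loop
vertex 0.292 3.319 4.14
vertex -0.332 2.492 3.965
vertex 1.617 1.603 4.369
endloop
endfacet
facet normal -0.604 0.573 -0.554
outer loop
vertex -0.332 2.492 3.965
vertex 0.463 2.697 3.311
vertex -0.161 1.871 3.136
endloop
endfacet
facet normal -0.445 -0.758 0.476
outer loop
vertex -0.332 2.492 3.965
vertex -0.161 1.871 3.136
vertex 1.617 1.603 4.369
endloop
endfacet
facet normal -0.604 0.573 -0.554
outer loop
vertex -0.161 1.871 3.136
vertex 0.463 2.697 3.311
vertex 0.634 2.076 2.482
endloop
endfacet
facet normal 0.035 -0.965 -0.260
outer loop
vertex -0.161 1.871 3.136
vertex 0.634 2.076 2.482
vertex 1.617 1.603 4.369
endloop
endfacet
facet normal -0.604 0.573 -0.554
outer loop
vertex 0.634 2.076 2.482
vertex 0.463 2.697 3.311
vertex 1.259 2.902 2.656
endloop
endfacet
facet normal 0.739 -0.454 -0.499
outer loop
vertex 0.634 2.076 2.482
vertex 1.259 2.902 2.656
vertex 1.617 1.603 4.369
endloop
endfacet

endsolid
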